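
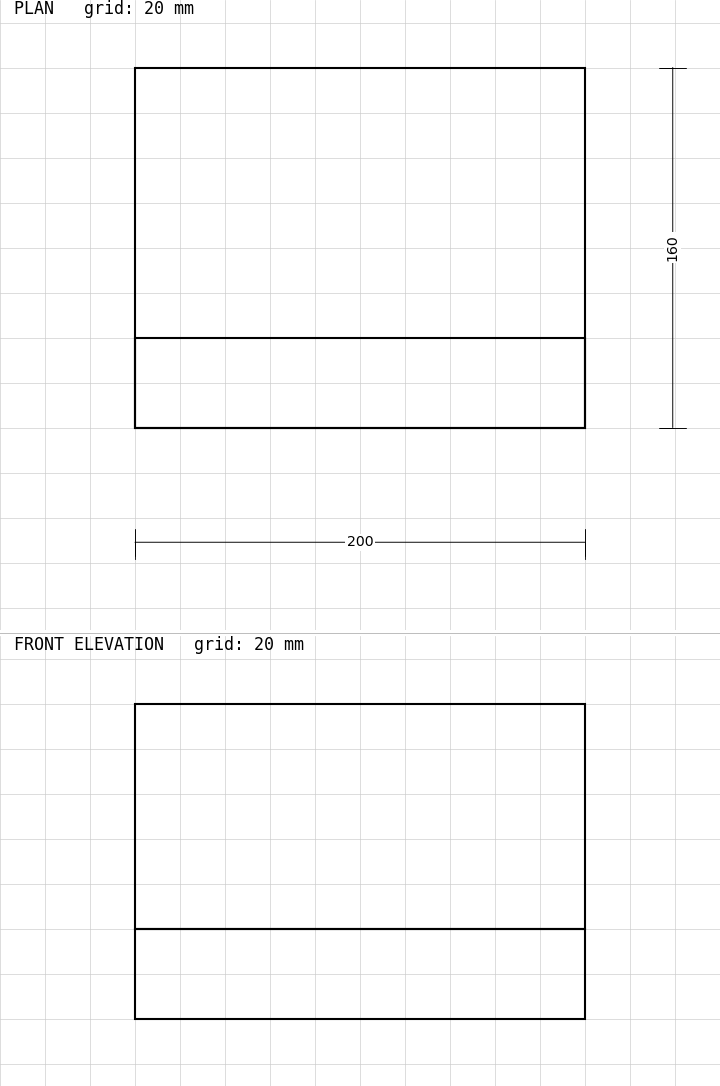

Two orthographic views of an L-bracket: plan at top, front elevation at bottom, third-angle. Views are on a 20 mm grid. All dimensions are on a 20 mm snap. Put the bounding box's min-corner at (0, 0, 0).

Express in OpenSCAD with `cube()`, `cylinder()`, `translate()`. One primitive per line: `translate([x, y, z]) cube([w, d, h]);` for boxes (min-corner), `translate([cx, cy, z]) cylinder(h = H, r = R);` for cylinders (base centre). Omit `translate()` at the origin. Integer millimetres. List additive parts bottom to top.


cube([200, 160, 40]);
translate([0, 0, 40]) cube([200, 40, 100]);


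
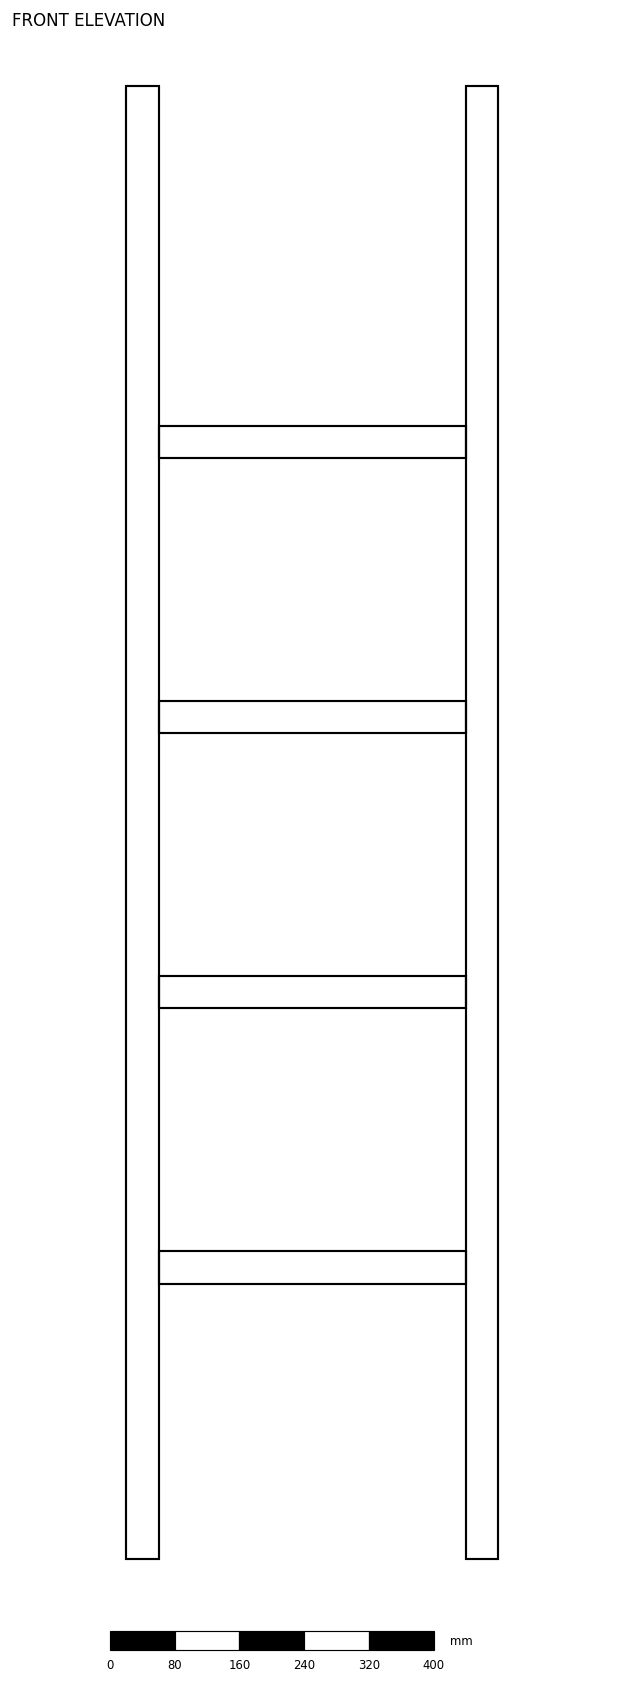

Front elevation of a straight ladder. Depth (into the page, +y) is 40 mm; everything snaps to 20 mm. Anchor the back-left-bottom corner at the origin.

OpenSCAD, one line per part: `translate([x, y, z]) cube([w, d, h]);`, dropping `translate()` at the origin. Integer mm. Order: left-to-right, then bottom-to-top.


cube([40, 40, 1820]);
translate([40, 0, 340]) cube([380, 40, 40]);
translate([40, 0, 680]) cube([380, 40, 40]);
translate([40, 0, 1020]) cube([380, 40, 40]);
translate([40, 0, 1360]) cube([380, 40, 40]);
translate([420, 0, 0]) cube([40, 40, 1820]);


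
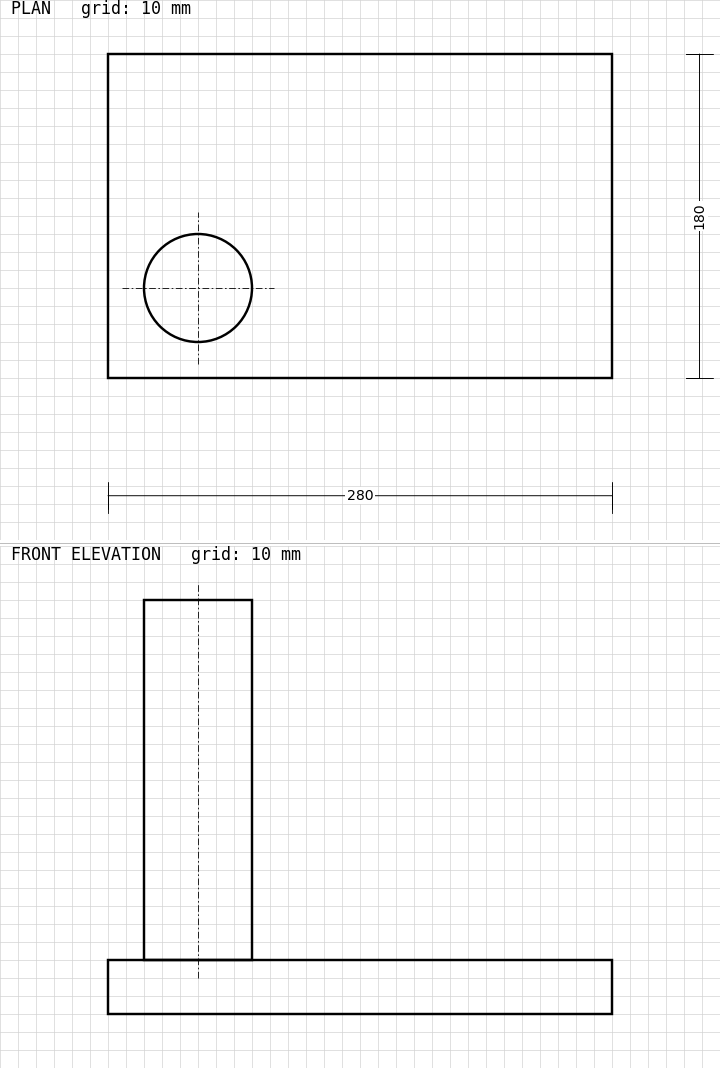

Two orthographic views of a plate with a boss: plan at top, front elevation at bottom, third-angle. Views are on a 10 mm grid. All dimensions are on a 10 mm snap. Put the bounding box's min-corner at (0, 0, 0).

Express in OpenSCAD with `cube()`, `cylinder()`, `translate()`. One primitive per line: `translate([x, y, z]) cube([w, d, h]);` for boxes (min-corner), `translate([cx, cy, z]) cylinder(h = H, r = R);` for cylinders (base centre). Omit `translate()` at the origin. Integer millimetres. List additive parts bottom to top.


cube([280, 180, 30]);
translate([50, 50, 30]) cylinder(h = 200, r = 30);


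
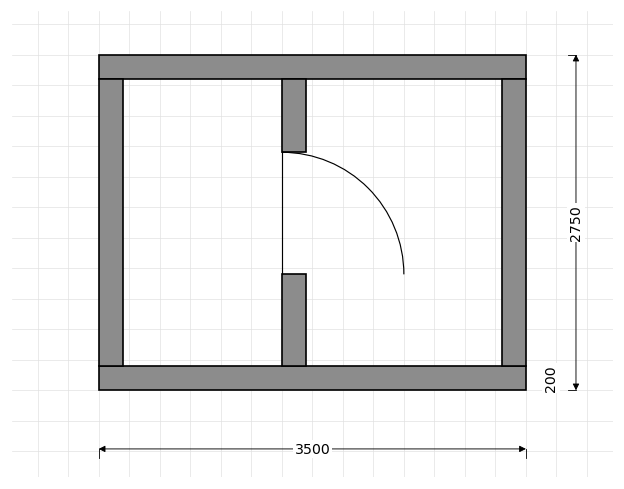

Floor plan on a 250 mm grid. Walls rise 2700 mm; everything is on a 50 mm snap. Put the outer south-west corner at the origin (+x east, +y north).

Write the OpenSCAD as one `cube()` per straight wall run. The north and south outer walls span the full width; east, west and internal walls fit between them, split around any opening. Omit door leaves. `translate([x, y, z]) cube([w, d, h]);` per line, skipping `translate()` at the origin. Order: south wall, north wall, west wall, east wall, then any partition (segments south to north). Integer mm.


cube([3500, 200, 2700]);
translate([0, 2550, 0]) cube([3500, 200, 2700]);
translate([0, 200, 0]) cube([200, 2350, 2700]);
translate([3300, 200, 0]) cube([200, 2350, 2700]);
translate([1500, 200, 0]) cube([200, 750, 2700]);
translate([1500, 1950, 0]) cube([200, 600, 2700]);


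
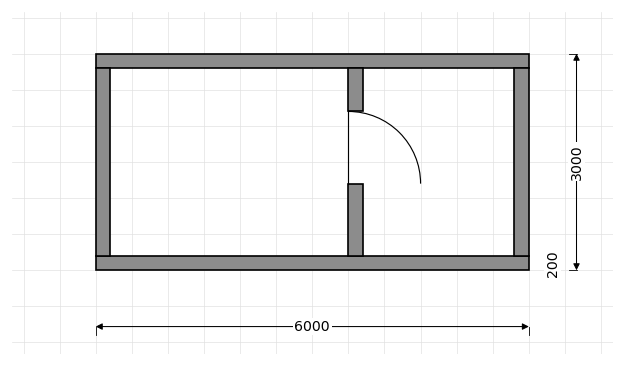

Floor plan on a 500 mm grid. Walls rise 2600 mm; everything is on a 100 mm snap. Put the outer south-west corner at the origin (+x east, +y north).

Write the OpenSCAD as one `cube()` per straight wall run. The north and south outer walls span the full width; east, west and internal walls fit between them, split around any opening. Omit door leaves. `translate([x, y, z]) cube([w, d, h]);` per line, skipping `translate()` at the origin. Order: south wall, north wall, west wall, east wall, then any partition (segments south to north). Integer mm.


cube([6000, 200, 2600]);
translate([0, 2800, 0]) cube([6000, 200, 2600]);
translate([0, 200, 0]) cube([200, 2600, 2600]);
translate([5800, 200, 0]) cube([200, 2600, 2600]);
translate([3500, 200, 0]) cube([200, 1000, 2600]);
translate([3500, 2200, 0]) cube([200, 600, 2600]);


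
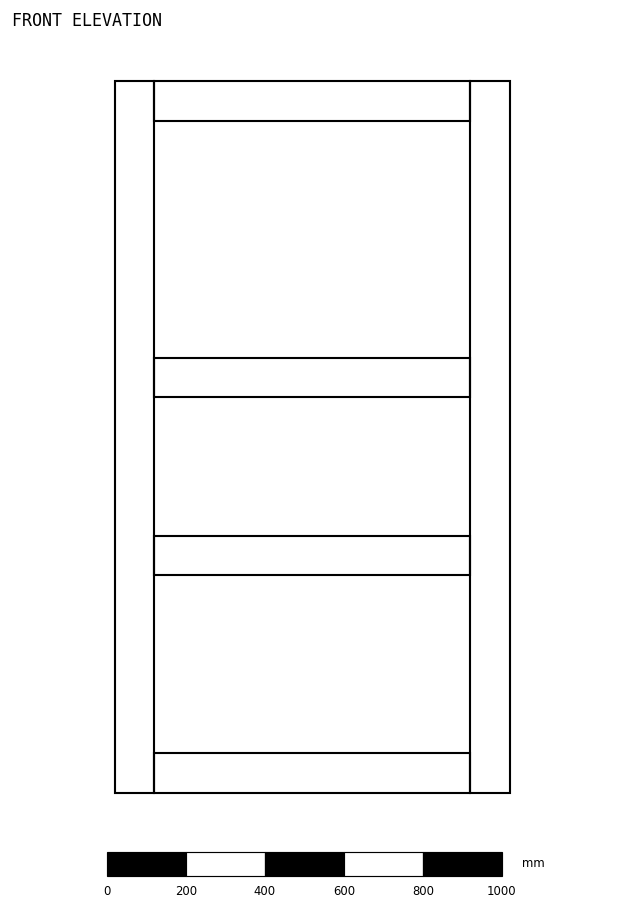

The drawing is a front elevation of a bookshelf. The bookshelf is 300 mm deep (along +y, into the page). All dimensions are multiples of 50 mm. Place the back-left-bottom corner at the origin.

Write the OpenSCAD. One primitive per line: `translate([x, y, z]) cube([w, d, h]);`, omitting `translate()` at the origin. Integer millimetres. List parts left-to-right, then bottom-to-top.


cube([100, 300, 1800]);
translate([100, 0, 0]) cube([800, 300, 100]);
translate([100, 0, 550]) cube([800, 300, 100]);
translate([100, 0, 1000]) cube([800, 300, 100]);
translate([100, 0, 1700]) cube([800, 300, 100]);
translate([900, 0, 0]) cube([100, 300, 1800]);


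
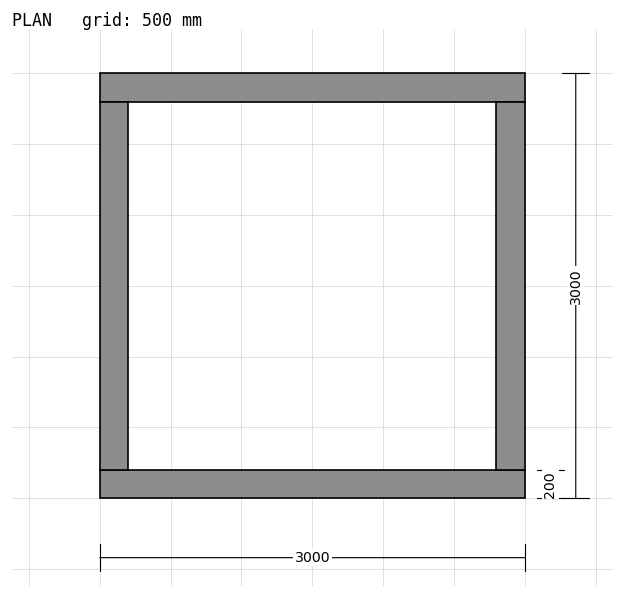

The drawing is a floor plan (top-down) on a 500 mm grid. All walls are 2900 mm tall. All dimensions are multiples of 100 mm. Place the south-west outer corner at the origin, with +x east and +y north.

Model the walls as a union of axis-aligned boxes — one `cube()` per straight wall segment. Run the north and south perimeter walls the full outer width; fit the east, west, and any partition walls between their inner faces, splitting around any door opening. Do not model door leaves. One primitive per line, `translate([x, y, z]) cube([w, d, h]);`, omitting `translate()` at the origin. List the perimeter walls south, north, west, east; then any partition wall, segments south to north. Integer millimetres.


cube([3000, 200, 2900]);
translate([0, 2800, 0]) cube([3000, 200, 2900]);
translate([0, 200, 0]) cube([200, 2600, 2900]);
translate([2800, 200, 0]) cube([200, 2600, 2900]);


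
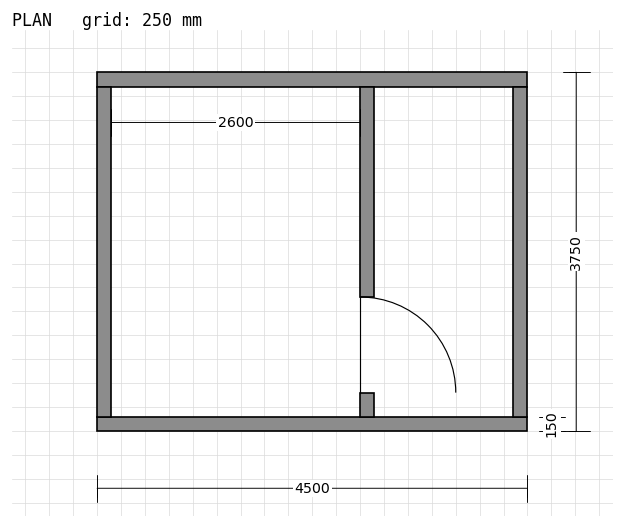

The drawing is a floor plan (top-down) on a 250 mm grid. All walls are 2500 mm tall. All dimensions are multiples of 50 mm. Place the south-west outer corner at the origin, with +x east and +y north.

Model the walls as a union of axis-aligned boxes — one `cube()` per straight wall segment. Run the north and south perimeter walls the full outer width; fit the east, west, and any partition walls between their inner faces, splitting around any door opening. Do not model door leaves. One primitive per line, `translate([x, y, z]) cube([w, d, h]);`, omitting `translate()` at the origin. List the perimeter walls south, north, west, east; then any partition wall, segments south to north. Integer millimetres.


cube([4500, 150, 2500]);
translate([0, 3600, 0]) cube([4500, 150, 2500]);
translate([0, 150, 0]) cube([150, 3450, 2500]);
translate([4350, 150, 0]) cube([150, 3450, 2500]);
translate([2750, 150, 0]) cube([150, 250, 2500]);
translate([2750, 1400, 0]) cube([150, 2200, 2500]);


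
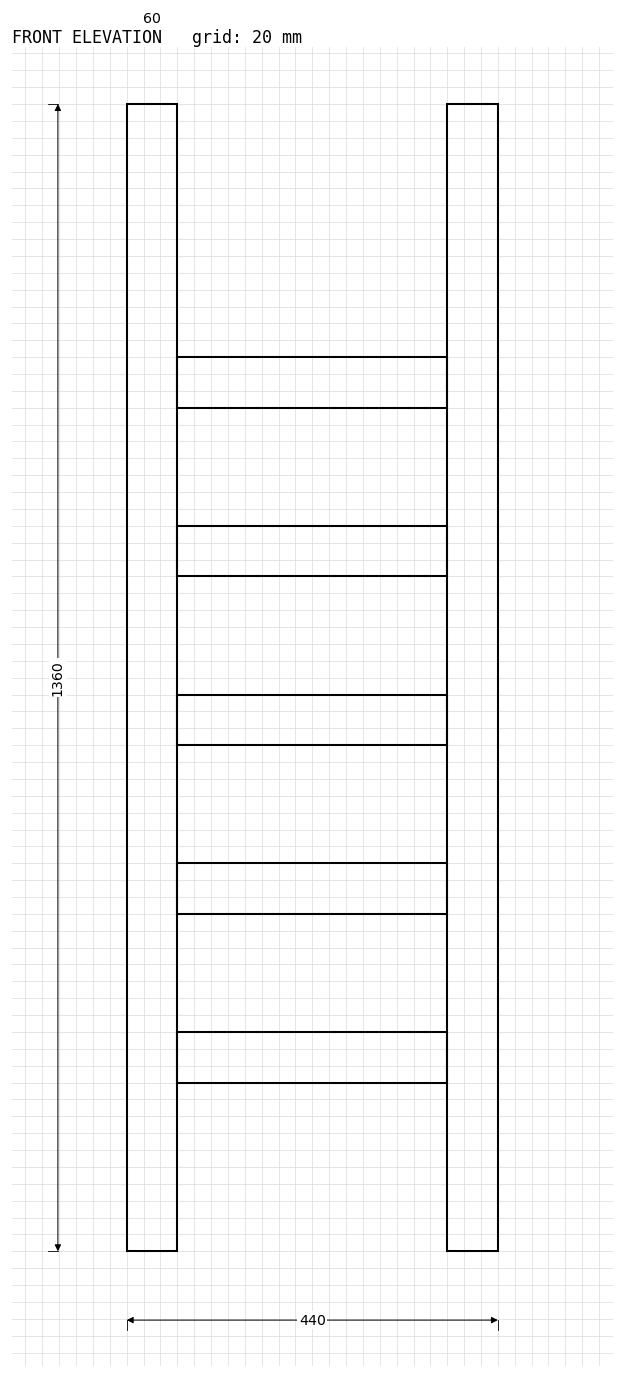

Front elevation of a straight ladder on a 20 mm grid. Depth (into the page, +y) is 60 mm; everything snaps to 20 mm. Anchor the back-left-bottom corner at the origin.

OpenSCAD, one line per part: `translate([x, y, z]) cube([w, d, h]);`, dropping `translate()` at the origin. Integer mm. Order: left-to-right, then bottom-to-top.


cube([60, 60, 1360]);
translate([60, 0, 200]) cube([320, 60, 60]);
translate([60, 0, 400]) cube([320, 60, 60]);
translate([60, 0, 600]) cube([320, 60, 60]);
translate([60, 0, 800]) cube([320, 60, 60]);
translate([60, 0, 1000]) cube([320, 60, 60]);
translate([380, 0, 0]) cube([60, 60, 1360]);


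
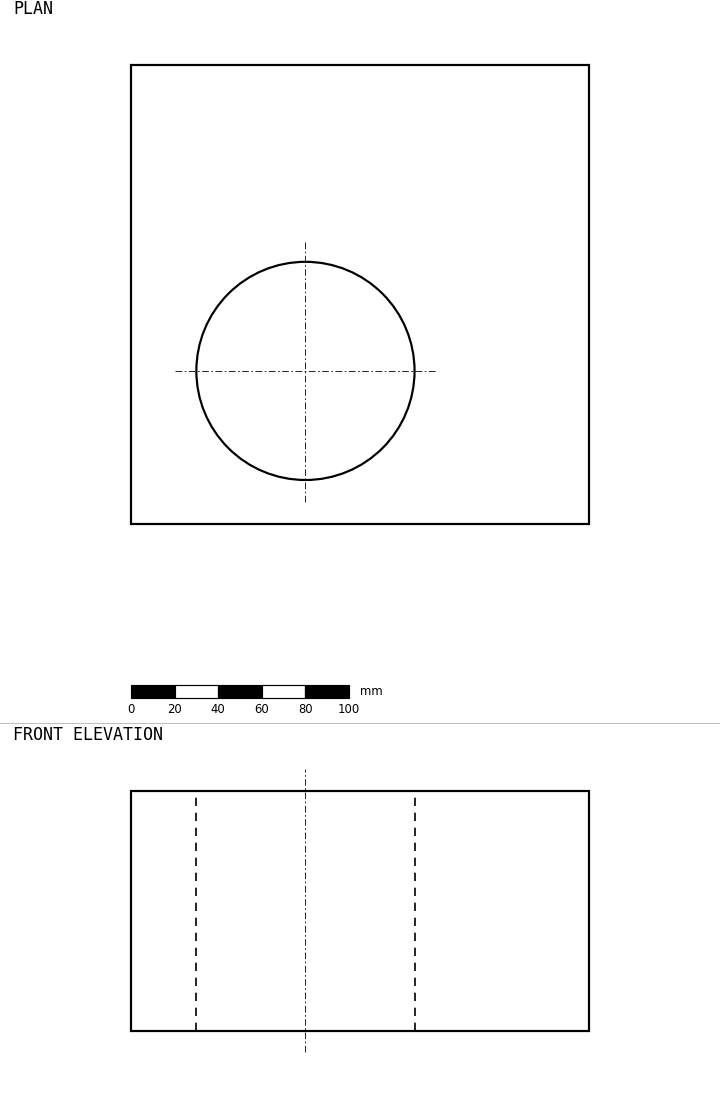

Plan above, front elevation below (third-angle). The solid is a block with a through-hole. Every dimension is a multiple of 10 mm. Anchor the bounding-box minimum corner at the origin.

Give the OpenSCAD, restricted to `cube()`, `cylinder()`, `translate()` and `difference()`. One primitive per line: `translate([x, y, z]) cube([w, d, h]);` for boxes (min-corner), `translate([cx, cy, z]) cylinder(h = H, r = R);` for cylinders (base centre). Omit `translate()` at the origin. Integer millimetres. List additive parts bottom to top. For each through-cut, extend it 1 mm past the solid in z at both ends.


difference() {
  cube([210, 210, 110]);
  translate([80, 70, -1]) cylinder(h = 112, r = 50);
}


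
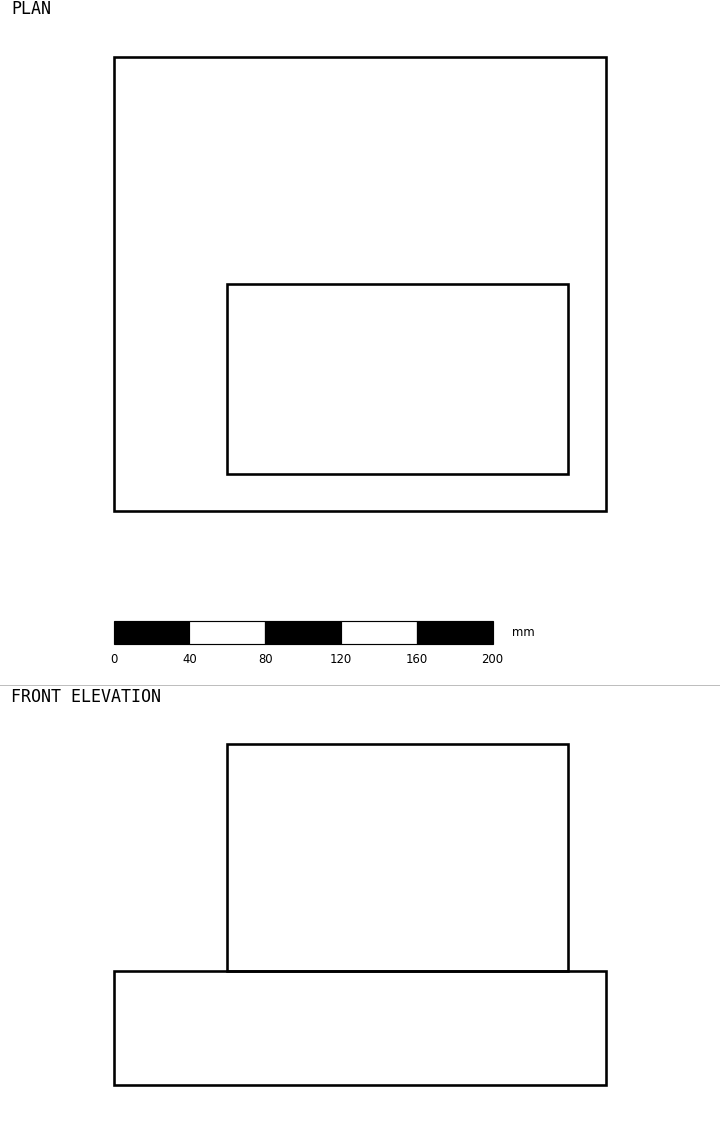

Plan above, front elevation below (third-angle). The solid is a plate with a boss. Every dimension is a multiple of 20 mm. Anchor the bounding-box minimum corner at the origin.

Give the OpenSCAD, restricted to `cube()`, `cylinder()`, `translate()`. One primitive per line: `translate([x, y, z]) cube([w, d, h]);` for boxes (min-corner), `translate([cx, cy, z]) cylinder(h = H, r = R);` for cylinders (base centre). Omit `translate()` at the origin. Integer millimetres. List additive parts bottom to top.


cube([260, 240, 60]);
translate([60, 20, 60]) cube([180, 100, 120]);


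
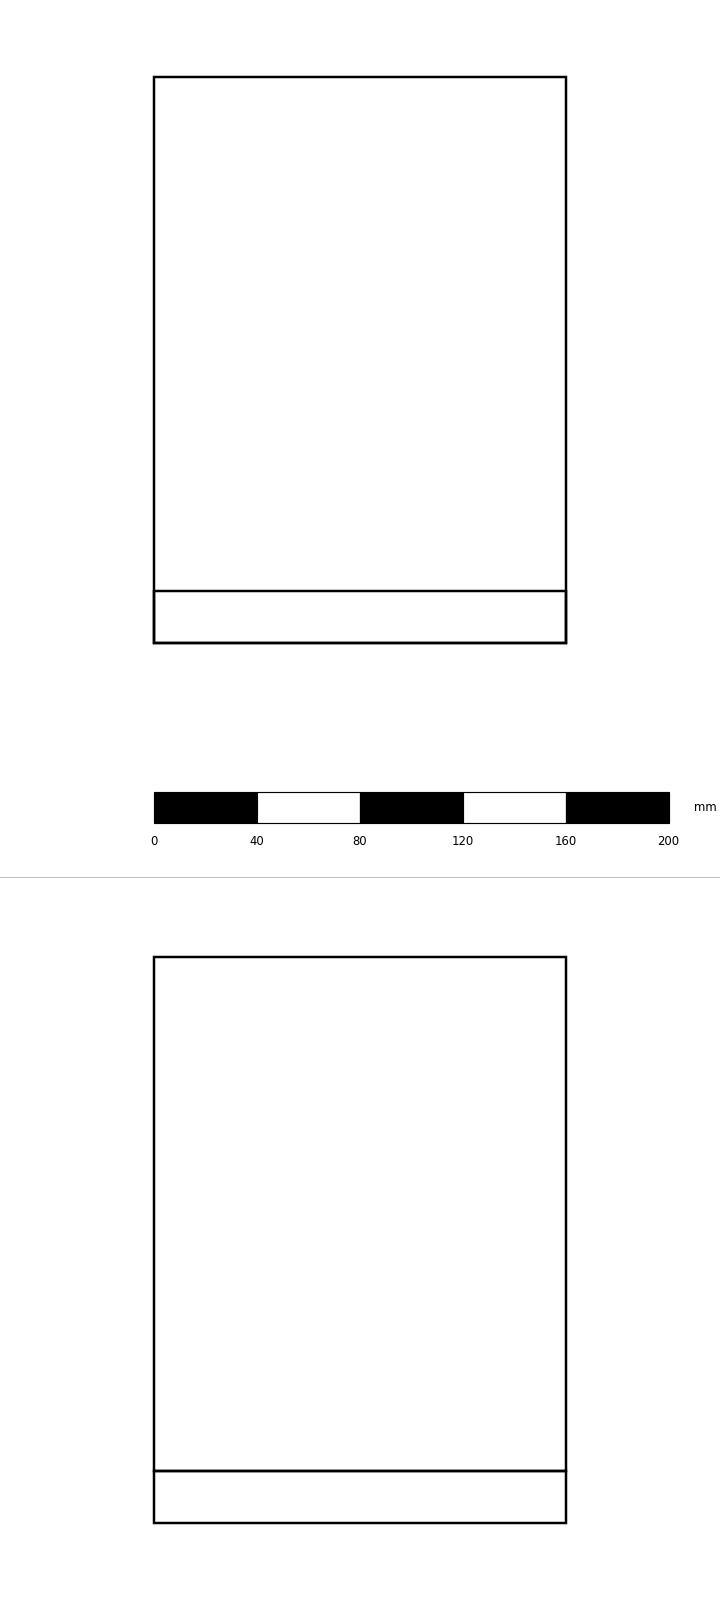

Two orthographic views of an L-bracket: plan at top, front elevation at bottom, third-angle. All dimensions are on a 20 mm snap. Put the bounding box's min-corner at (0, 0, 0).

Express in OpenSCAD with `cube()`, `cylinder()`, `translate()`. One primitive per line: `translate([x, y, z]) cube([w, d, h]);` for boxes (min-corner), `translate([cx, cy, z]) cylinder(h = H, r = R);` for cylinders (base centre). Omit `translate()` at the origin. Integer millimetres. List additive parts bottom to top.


cube([160, 220, 20]);
translate([0, 0, 20]) cube([160, 20, 200]);


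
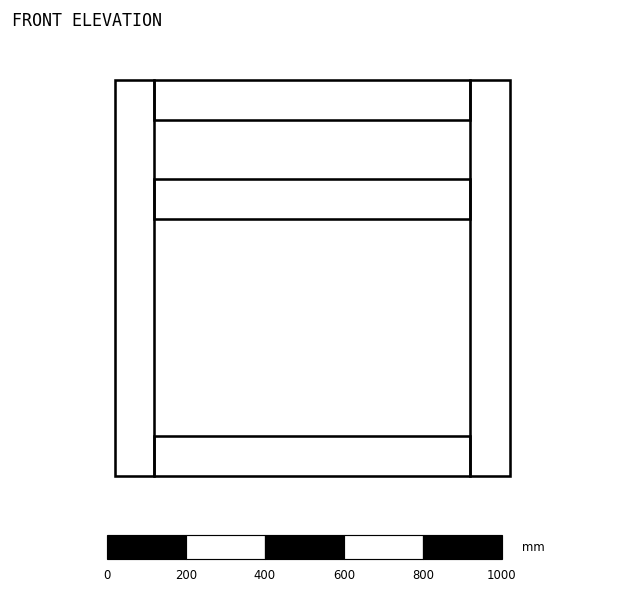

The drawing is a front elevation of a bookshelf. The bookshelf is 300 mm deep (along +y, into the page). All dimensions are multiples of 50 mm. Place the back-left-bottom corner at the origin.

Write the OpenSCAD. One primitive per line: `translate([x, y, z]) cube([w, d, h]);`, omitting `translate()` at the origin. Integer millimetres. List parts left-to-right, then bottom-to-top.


cube([100, 300, 1000]);
translate([100, 0, 0]) cube([800, 300, 100]);
translate([100, 0, 650]) cube([800, 300, 100]);
translate([100, 0, 900]) cube([800, 300, 100]);
translate([900, 0, 0]) cube([100, 300, 1000]);


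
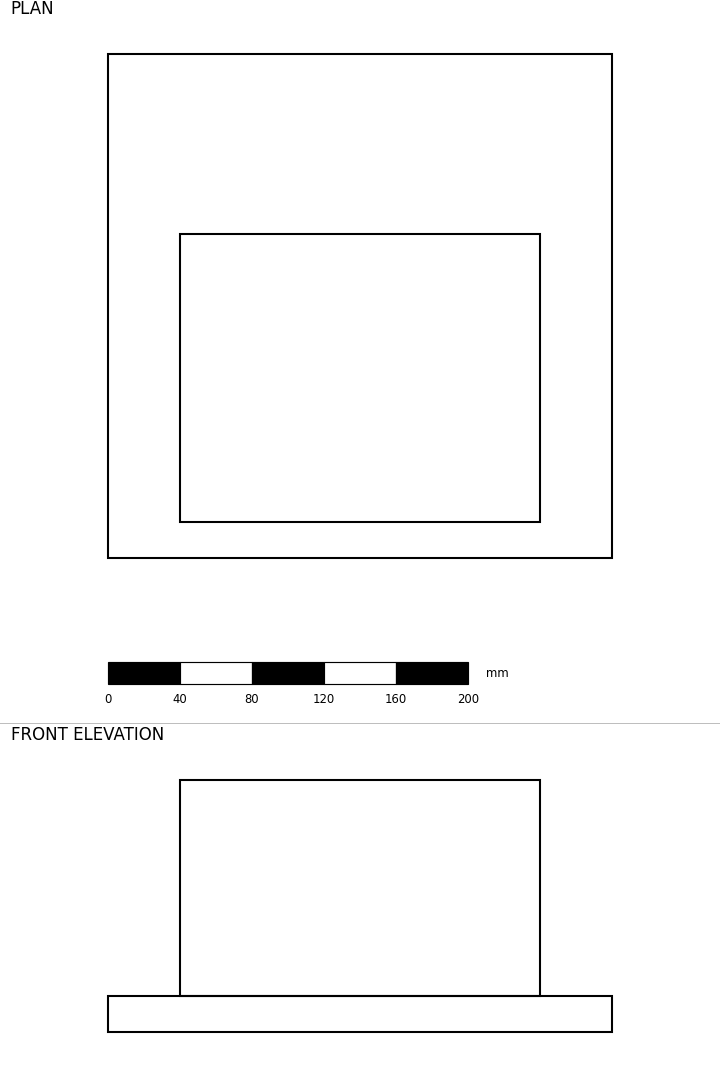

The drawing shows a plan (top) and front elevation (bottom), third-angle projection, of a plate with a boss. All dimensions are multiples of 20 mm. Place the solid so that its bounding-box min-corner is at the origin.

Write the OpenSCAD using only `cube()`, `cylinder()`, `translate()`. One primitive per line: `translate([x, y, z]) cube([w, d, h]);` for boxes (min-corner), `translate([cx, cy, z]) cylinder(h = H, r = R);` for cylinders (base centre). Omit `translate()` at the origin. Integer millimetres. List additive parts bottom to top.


cube([280, 280, 20]);
translate([40, 20, 20]) cube([200, 160, 120]);


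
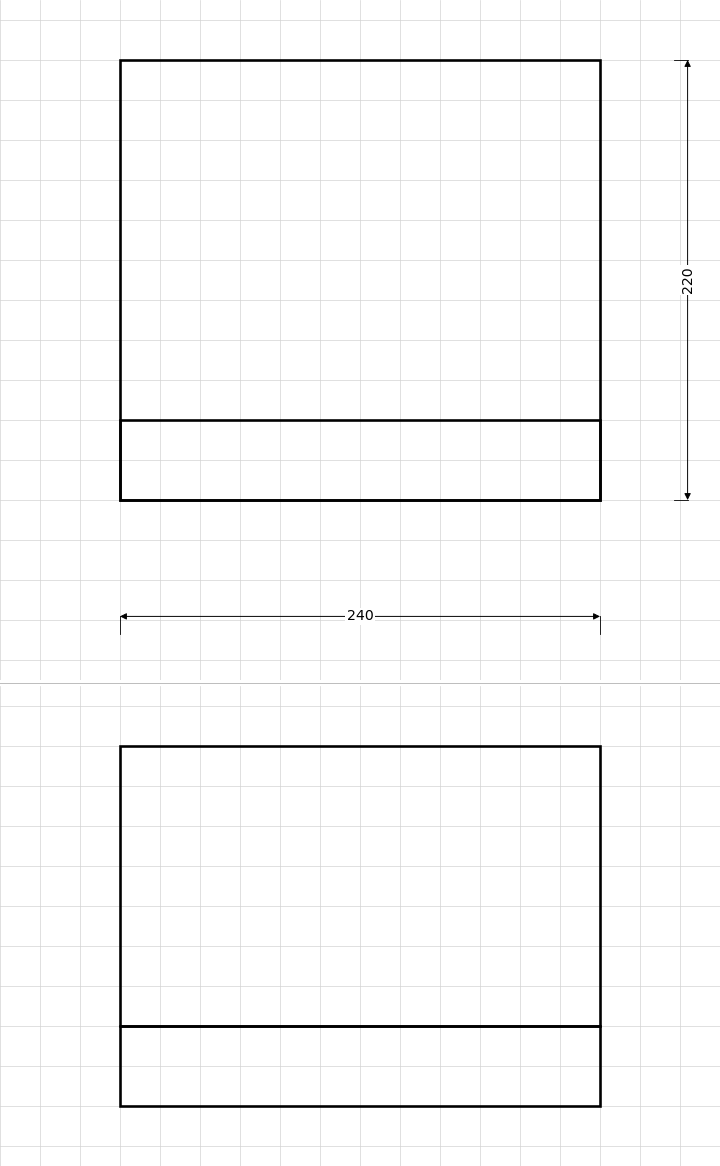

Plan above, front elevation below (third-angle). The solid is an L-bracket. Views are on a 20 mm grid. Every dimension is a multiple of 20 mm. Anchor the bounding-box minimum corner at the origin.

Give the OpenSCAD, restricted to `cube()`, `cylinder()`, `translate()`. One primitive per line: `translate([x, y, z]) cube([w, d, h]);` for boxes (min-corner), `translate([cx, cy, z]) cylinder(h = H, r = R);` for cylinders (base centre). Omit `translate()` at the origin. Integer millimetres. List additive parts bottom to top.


cube([240, 220, 40]);
translate([0, 0, 40]) cube([240, 40, 140]);


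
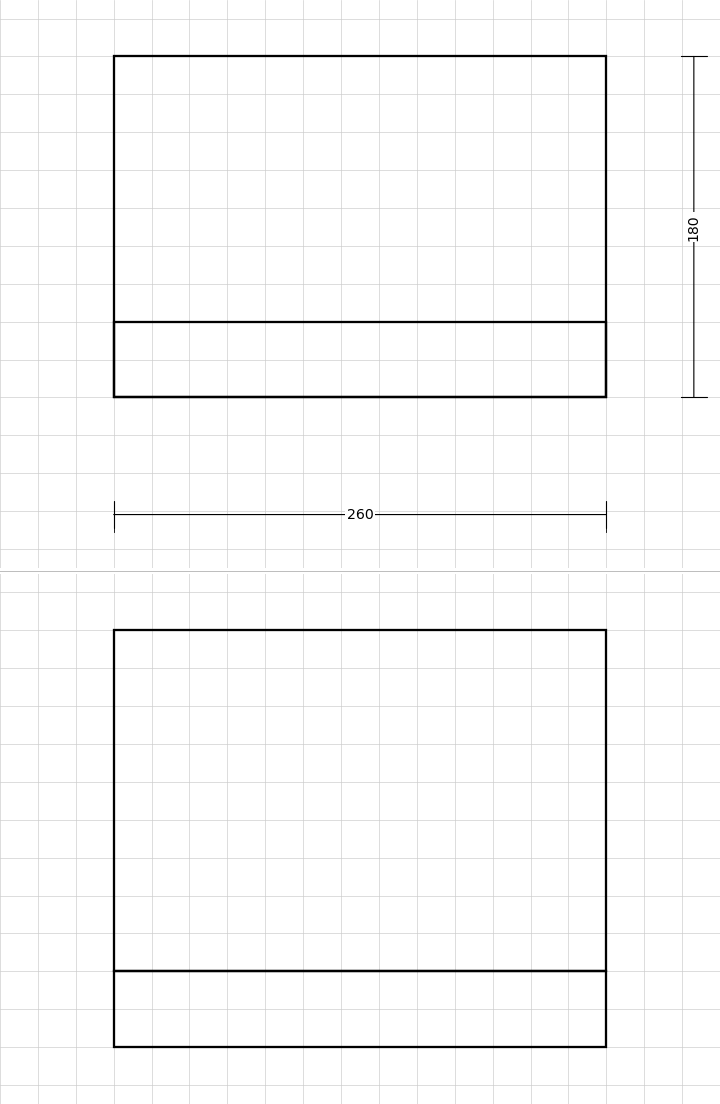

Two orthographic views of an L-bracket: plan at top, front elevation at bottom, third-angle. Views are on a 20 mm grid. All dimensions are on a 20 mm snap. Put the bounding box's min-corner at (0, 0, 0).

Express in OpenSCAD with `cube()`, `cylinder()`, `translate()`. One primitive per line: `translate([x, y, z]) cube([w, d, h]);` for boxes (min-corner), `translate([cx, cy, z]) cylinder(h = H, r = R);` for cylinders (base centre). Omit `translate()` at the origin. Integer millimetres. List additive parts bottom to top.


cube([260, 180, 40]);
translate([0, 0, 40]) cube([260, 40, 180]);


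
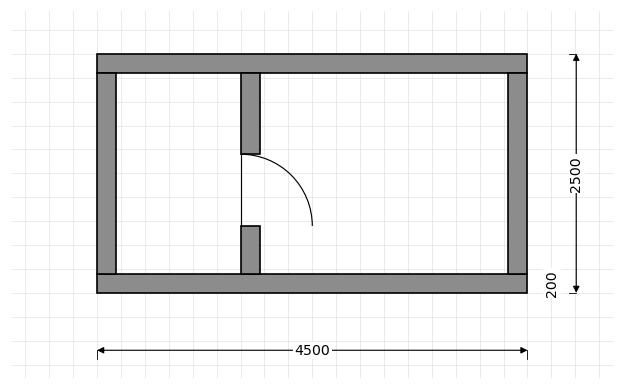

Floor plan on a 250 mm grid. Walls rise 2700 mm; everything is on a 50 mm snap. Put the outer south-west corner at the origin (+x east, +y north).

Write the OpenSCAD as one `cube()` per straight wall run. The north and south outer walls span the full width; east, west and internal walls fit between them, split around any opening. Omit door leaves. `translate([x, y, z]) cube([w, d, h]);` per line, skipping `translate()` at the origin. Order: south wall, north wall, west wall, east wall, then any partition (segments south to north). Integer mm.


cube([4500, 200, 2700]);
translate([0, 2300, 0]) cube([4500, 200, 2700]);
translate([0, 200, 0]) cube([200, 2100, 2700]);
translate([4300, 200, 0]) cube([200, 2100, 2700]);
translate([1500, 200, 0]) cube([200, 500, 2700]);
translate([1500, 1450, 0]) cube([200, 850, 2700]);


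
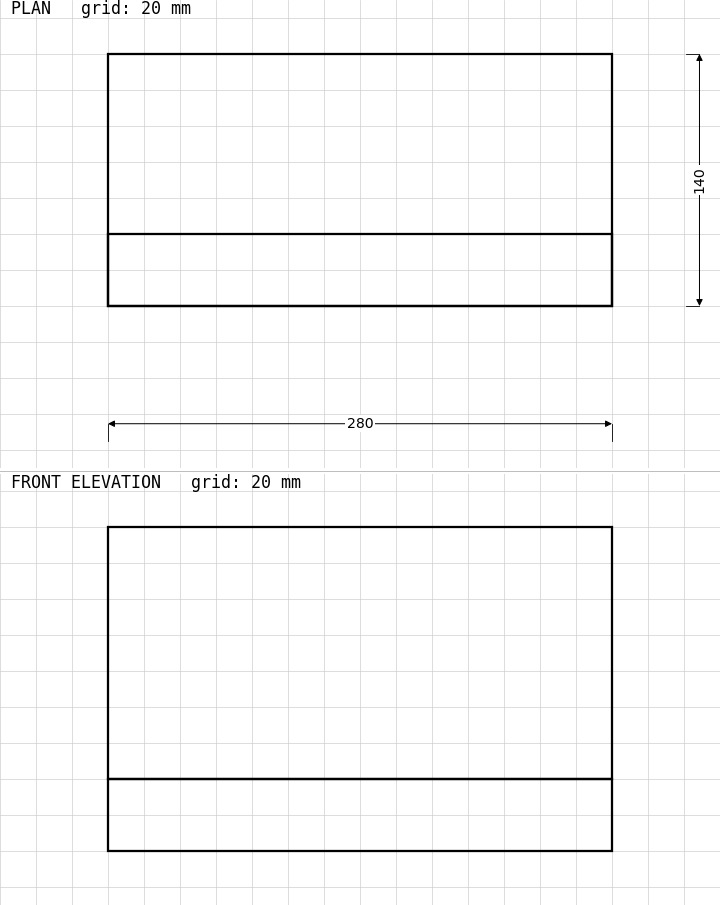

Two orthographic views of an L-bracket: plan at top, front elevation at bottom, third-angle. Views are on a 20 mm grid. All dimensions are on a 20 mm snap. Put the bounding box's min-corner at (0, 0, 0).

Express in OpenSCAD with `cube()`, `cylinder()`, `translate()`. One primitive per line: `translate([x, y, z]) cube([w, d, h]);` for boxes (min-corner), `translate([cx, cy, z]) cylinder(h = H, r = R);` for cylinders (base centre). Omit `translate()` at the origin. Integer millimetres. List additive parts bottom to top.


cube([280, 140, 40]);
translate([0, 0, 40]) cube([280, 40, 140]);


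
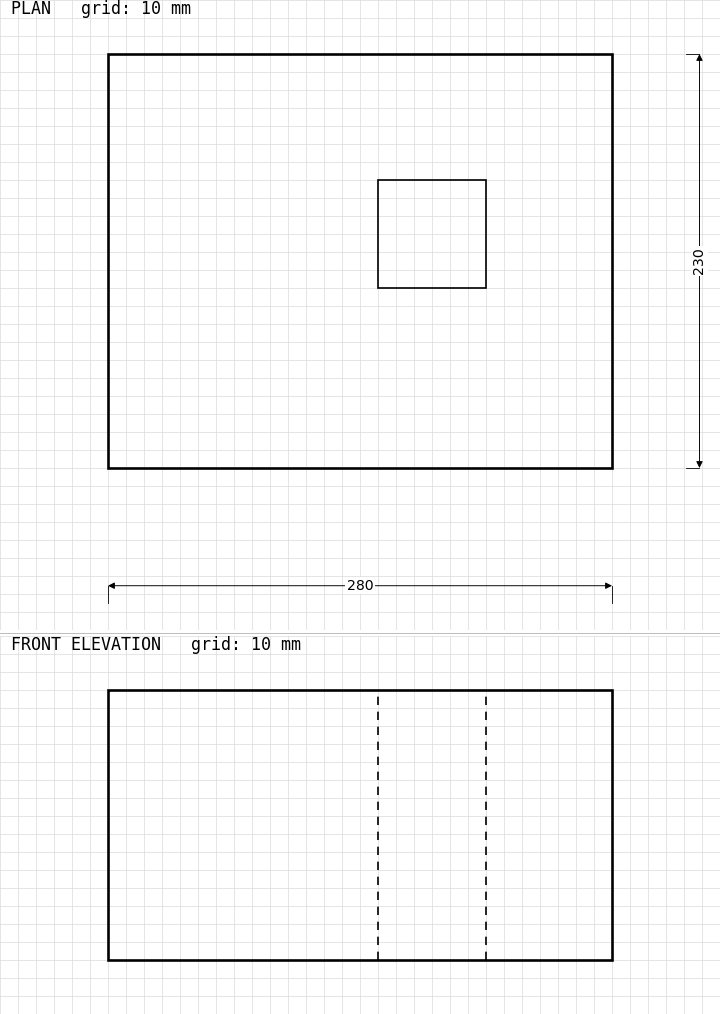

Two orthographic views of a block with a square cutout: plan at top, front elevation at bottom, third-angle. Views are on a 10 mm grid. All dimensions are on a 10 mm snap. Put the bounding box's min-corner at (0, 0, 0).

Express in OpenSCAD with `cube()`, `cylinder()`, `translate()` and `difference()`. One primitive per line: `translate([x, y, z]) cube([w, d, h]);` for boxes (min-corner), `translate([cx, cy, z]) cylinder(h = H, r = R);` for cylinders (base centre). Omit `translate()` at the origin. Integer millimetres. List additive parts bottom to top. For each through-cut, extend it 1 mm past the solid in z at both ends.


difference() {
  cube([280, 230, 150]);
  translate([150, 100, -1]) cube([60, 60, 152]);
}


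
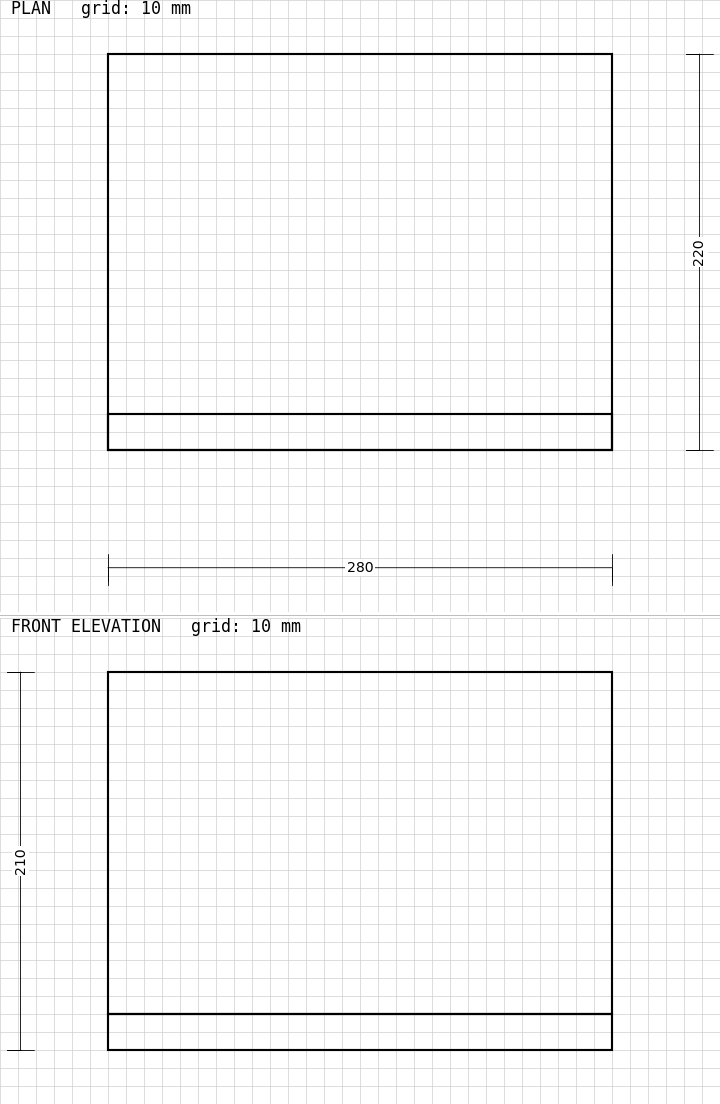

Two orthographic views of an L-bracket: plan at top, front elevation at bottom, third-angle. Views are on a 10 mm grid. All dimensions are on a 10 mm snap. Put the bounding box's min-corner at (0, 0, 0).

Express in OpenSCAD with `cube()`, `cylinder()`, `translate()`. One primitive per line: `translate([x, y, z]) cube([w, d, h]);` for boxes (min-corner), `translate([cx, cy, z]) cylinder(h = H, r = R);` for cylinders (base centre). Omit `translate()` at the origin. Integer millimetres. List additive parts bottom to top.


cube([280, 220, 20]);
translate([0, 0, 20]) cube([280, 20, 190]);


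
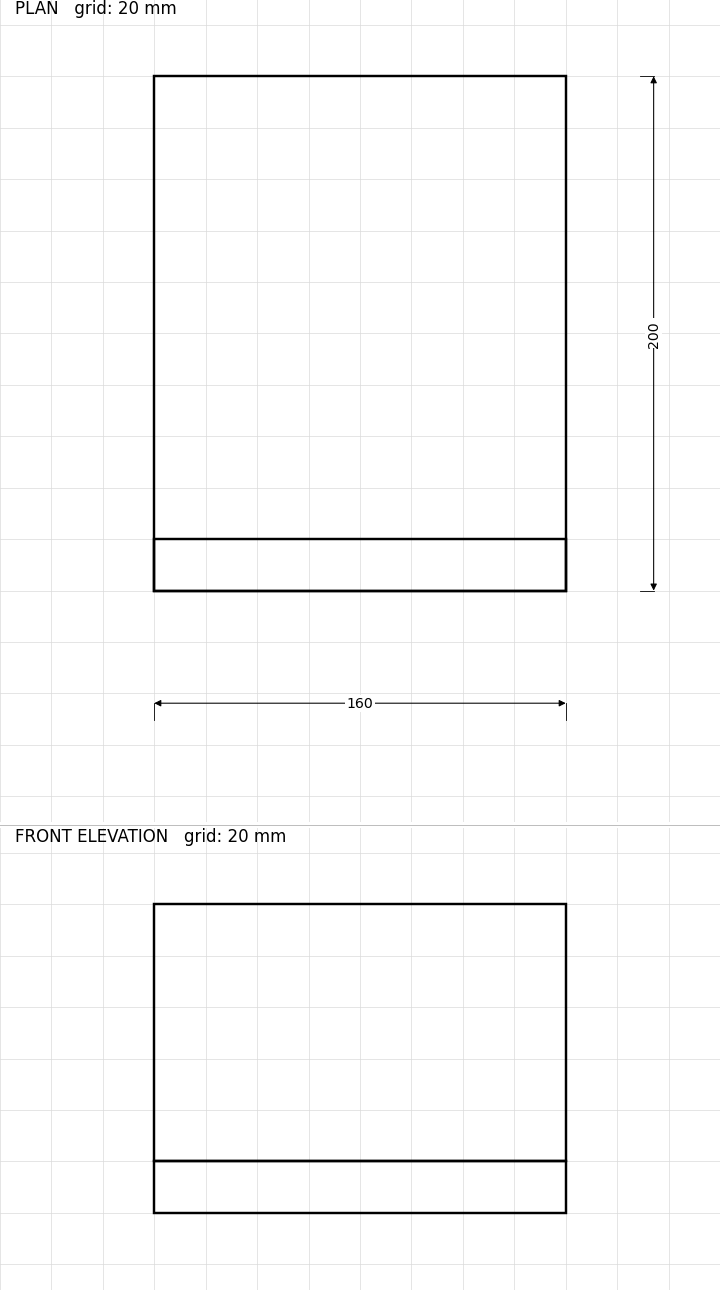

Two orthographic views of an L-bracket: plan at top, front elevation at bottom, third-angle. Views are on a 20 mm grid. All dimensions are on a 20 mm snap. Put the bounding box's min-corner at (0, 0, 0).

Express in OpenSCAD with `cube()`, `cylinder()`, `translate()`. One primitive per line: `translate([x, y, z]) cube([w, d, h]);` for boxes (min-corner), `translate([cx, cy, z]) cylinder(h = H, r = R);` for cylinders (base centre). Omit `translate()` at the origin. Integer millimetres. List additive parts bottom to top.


cube([160, 200, 20]);
translate([0, 0, 20]) cube([160, 20, 100]);


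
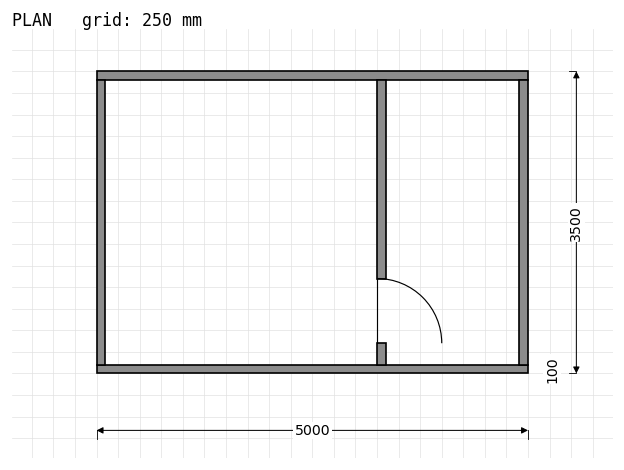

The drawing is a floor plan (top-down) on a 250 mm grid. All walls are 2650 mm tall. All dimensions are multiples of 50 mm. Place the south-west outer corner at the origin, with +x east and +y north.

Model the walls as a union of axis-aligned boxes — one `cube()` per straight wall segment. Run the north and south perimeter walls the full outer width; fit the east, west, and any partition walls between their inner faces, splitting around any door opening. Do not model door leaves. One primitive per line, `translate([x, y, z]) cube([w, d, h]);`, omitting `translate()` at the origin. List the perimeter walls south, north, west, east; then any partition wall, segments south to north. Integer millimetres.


cube([5000, 100, 2650]);
translate([0, 3400, 0]) cube([5000, 100, 2650]);
translate([0, 100, 0]) cube([100, 3300, 2650]);
translate([4900, 100, 0]) cube([100, 3300, 2650]);
translate([3250, 100, 0]) cube([100, 250, 2650]);
translate([3250, 1100, 0]) cube([100, 2300, 2650]);


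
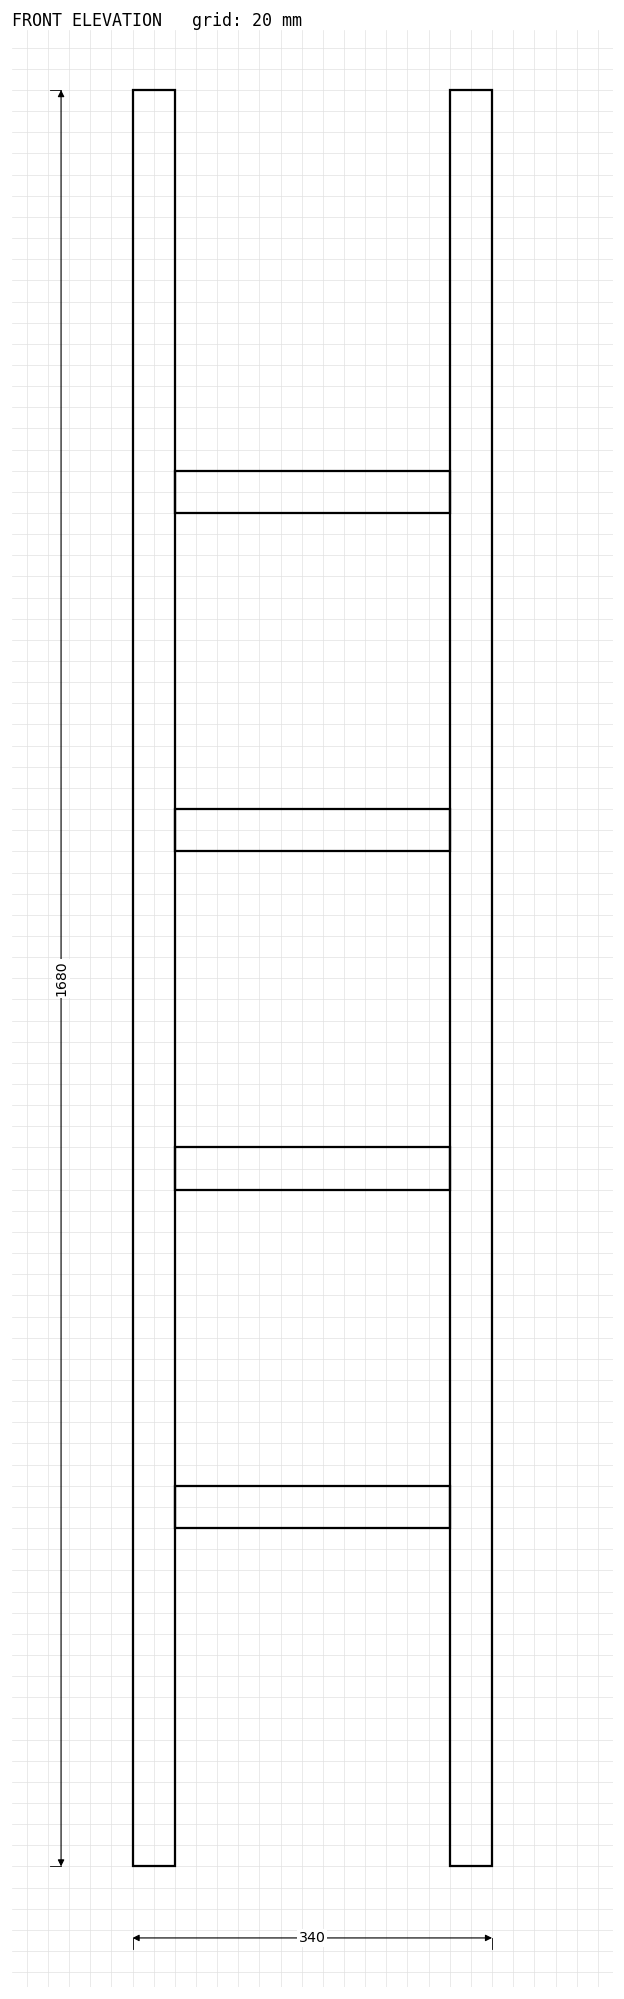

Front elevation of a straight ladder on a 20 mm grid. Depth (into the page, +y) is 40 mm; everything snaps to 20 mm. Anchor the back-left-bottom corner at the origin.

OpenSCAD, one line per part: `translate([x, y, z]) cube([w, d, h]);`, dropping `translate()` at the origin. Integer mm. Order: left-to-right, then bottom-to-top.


cube([40, 40, 1680]);
translate([40, 0, 320]) cube([260, 40, 40]);
translate([40, 0, 640]) cube([260, 40, 40]);
translate([40, 0, 960]) cube([260, 40, 40]);
translate([40, 0, 1280]) cube([260, 40, 40]);
translate([300, 0, 0]) cube([40, 40, 1680]);


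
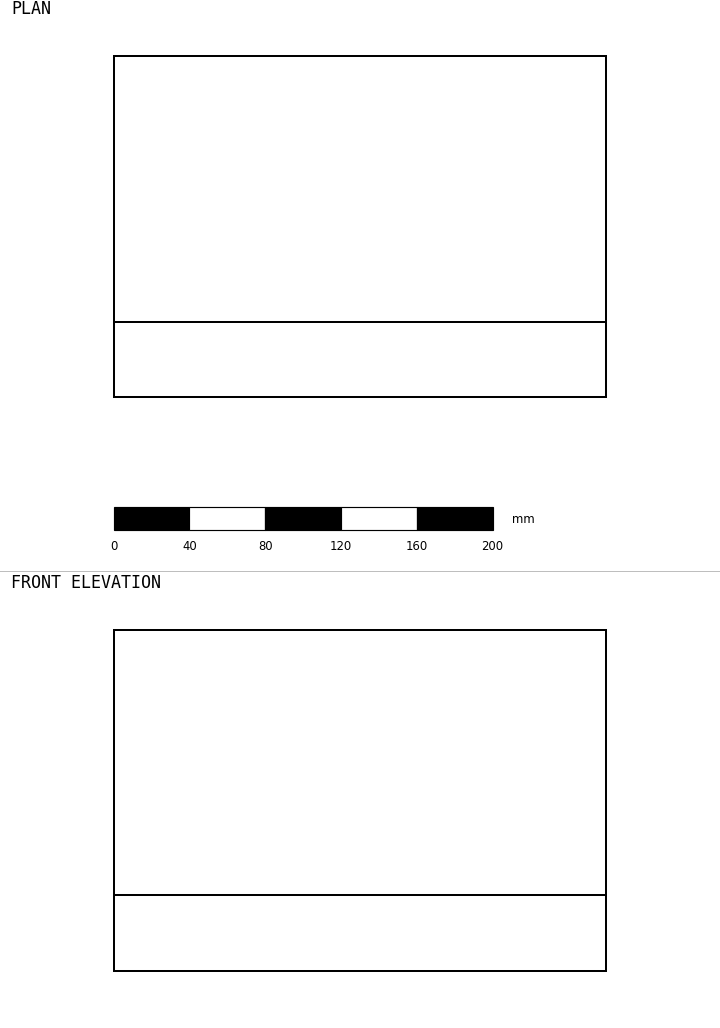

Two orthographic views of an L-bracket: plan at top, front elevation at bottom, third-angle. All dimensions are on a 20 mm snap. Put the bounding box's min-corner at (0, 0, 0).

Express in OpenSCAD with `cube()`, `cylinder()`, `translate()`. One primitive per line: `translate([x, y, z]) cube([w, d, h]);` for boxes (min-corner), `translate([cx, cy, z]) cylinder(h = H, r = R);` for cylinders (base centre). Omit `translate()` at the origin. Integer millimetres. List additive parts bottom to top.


cube([260, 180, 40]);
translate([0, 0, 40]) cube([260, 40, 140]);


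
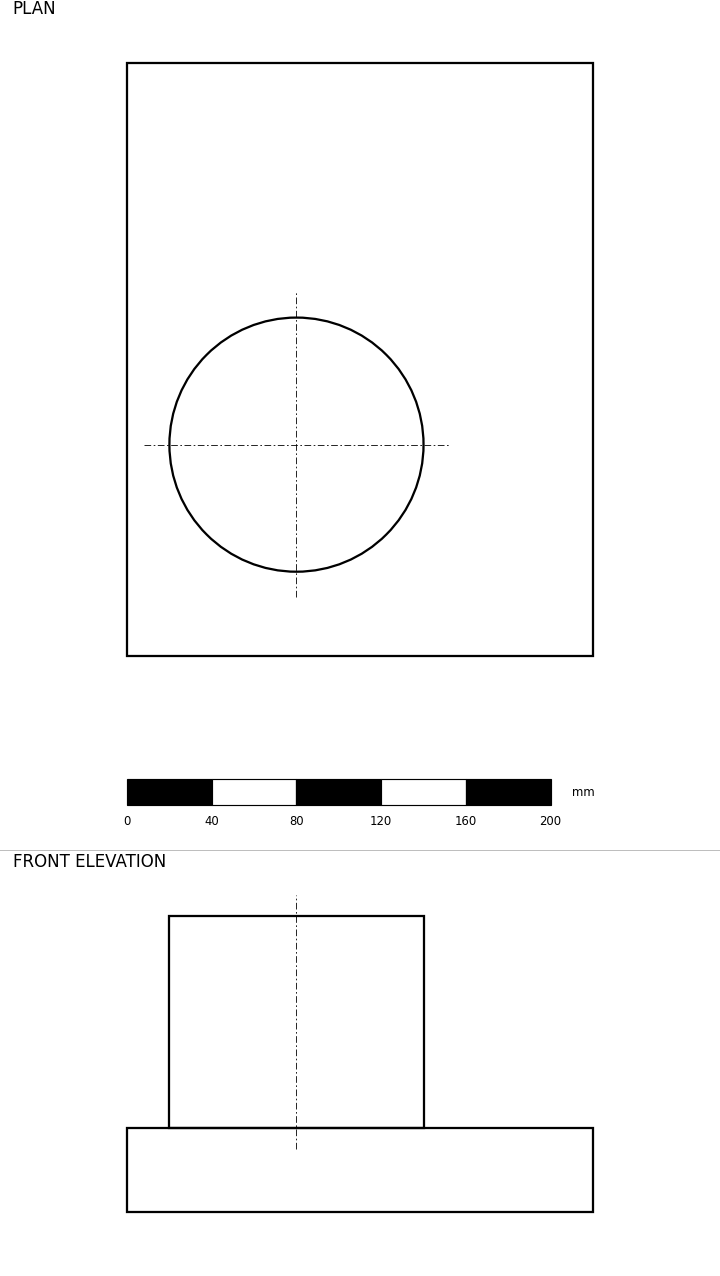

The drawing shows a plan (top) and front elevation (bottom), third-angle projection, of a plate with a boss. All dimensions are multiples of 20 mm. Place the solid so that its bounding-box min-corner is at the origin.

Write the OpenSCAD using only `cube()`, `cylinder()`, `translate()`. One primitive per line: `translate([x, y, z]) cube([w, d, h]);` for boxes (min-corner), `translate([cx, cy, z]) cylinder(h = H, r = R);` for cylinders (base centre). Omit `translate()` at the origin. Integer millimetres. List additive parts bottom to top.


cube([220, 280, 40]);
translate([80, 100, 40]) cylinder(h = 100, r = 60);


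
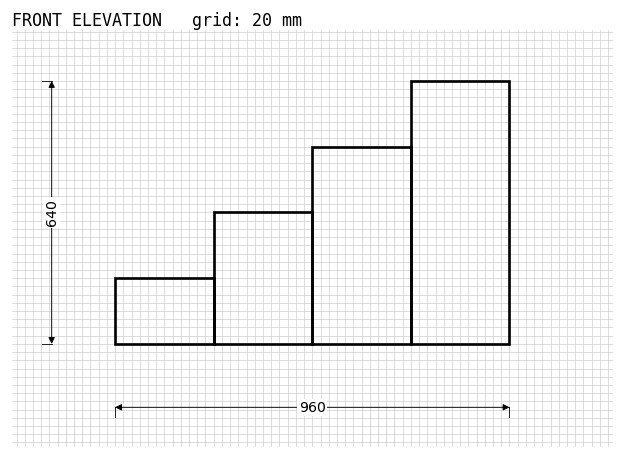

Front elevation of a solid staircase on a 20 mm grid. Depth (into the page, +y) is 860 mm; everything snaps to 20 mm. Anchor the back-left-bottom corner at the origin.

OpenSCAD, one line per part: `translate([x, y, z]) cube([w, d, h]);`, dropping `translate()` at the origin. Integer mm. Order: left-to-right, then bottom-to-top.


cube([240, 860, 160]);
translate([240, 0, 0]) cube([240, 860, 320]);
translate([480, 0, 0]) cube([240, 860, 480]);
translate([720, 0, 0]) cube([240, 860, 640]);


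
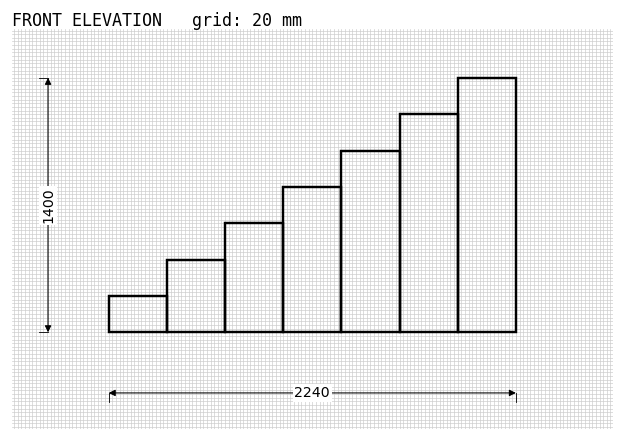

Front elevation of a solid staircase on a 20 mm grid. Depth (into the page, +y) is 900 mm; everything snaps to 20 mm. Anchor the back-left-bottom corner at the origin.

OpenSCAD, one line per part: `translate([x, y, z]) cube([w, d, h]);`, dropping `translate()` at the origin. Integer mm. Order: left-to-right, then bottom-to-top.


cube([320, 900, 200]);
translate([320, 0, 0]) cube([320, 900, 400]);
translate([640, 0, 0]) cube([320, 900, 600]);
translate([960, 0, 0]) cube([320, 900, 800]);
translate([1280, 0, 0]) cube([320, 900, 1000]);
translate([1600, 0, 0]) cube([320, 900, 1200]);
translate([1920, 0, 0]) cube([320, 900, 1400]);


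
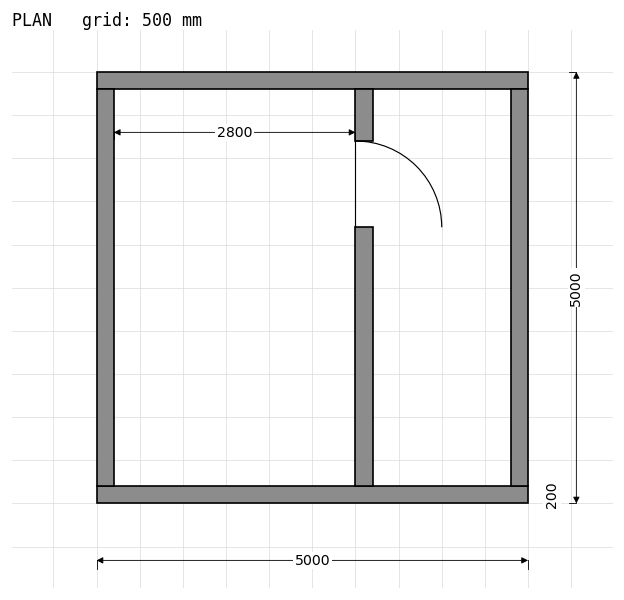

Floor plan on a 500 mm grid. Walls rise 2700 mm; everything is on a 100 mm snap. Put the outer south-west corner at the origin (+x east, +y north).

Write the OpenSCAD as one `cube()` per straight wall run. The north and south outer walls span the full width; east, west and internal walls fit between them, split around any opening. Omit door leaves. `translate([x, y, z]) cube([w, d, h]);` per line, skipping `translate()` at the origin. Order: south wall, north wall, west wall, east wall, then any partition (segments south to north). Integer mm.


cube([5000, 200, 2700]);
translate([0, 4800, 0]) cube([5000, 200, 2700]);
translate([0, 200, 0]) cube([200, 4600, 2700]);
translate([4800, 200, 0]) cube([200, 4600, 2700]);
translate([3000, 200, 0]) cube([200, 3000, 2700]);
translate([3000, 4200, 0]) cube([200, 600, 2700]);


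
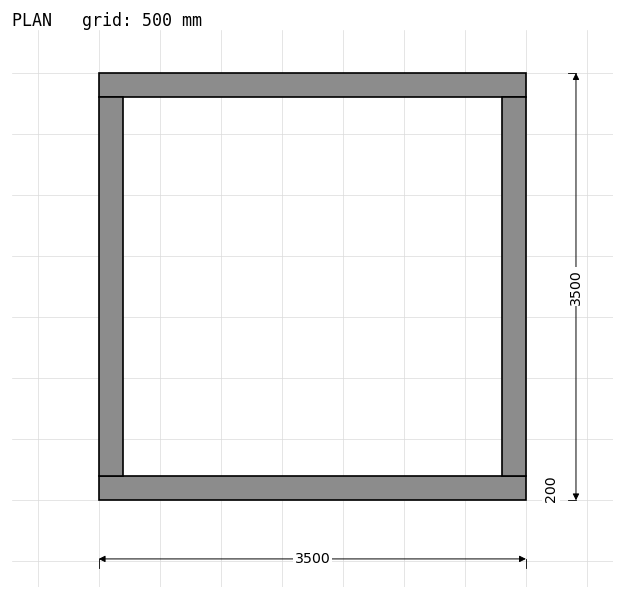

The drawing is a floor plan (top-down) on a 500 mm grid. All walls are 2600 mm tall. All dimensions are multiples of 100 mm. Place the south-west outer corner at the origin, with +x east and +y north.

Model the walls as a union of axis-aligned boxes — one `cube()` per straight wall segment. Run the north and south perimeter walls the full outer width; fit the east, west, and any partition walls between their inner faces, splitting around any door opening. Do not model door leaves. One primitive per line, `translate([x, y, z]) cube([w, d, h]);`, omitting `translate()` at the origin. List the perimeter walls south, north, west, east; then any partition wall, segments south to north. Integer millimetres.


cube([3500, 200, 2600]);
translate([0, 3300, 0]) cube([3500, 200, 2600]);
translate([0, 200, 0]) cube([200, 3100, 2600]);
translate([3300, 200, 0]) cube([200, 3100, 2600]);


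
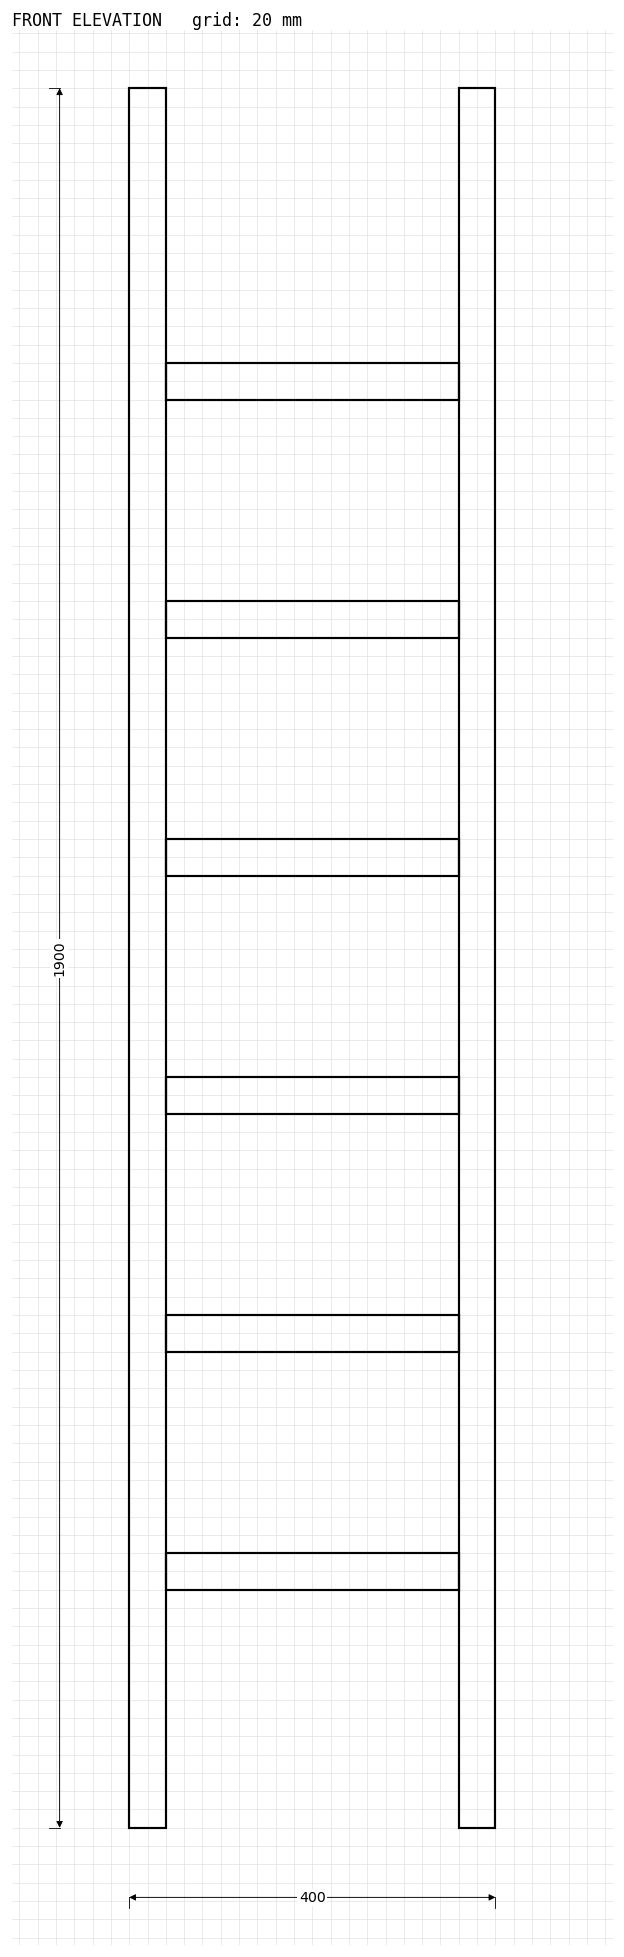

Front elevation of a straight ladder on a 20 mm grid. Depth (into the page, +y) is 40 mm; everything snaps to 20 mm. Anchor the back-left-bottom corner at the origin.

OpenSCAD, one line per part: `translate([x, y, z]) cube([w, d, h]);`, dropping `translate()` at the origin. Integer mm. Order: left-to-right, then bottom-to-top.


cube([40, 40, 1900]);
translate([40, 0, 260]) cube([320, 40, 40]);
translate([40, 0, 520]) cube([320, 40, 40]);
translate([40, 0, 780]) cube([320, 40, 40]);
translate([40, 0, 1040]) cube([320, 40, 40]);
translate([40, 0, 1300]) cube([320, 40, 40]);
translate([40, 0, 1560]) cube([320, 40, 40]);
translate([360, 0, 0]) cube([40, 40, 1900]);


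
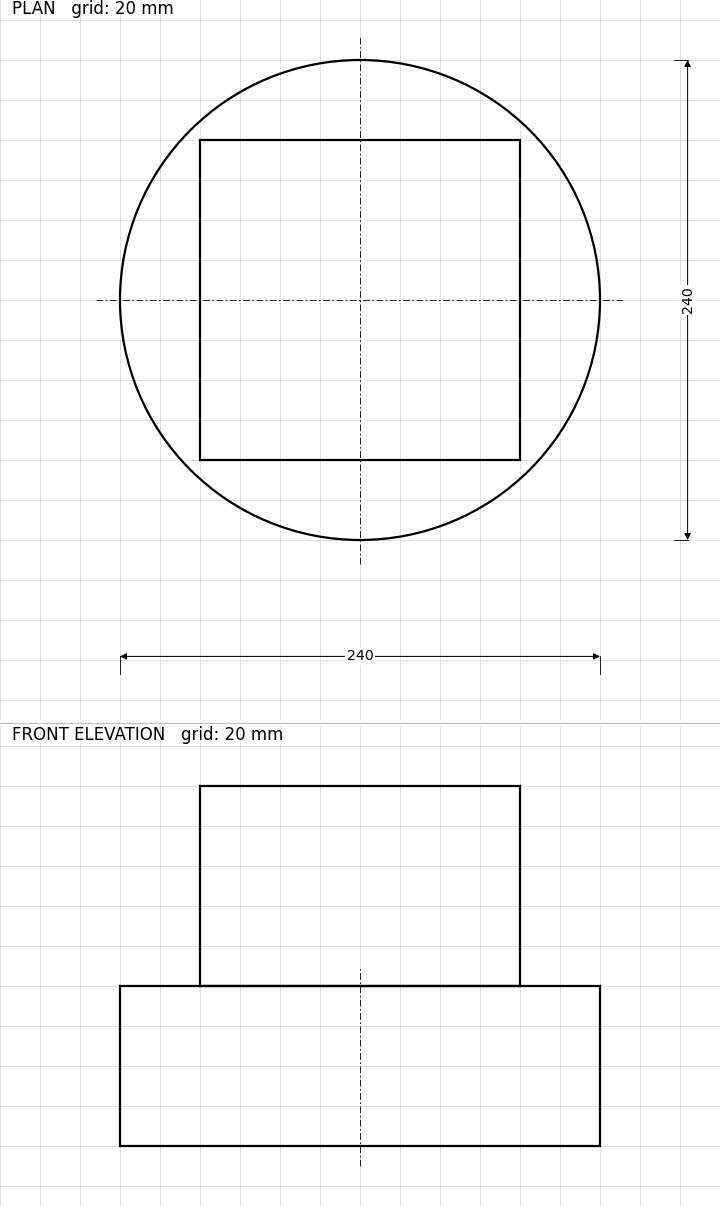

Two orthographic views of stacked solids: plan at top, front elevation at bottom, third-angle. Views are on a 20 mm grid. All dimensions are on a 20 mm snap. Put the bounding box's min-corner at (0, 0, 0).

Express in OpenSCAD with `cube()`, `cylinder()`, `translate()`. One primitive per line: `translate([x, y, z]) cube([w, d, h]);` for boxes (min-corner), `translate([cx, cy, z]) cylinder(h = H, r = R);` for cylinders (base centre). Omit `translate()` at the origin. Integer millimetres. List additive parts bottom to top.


translate([120, 120, 0]) cylinder(h = 80, r = 120);
translate([40, 40, 80]) cube([160, 160, 100]);


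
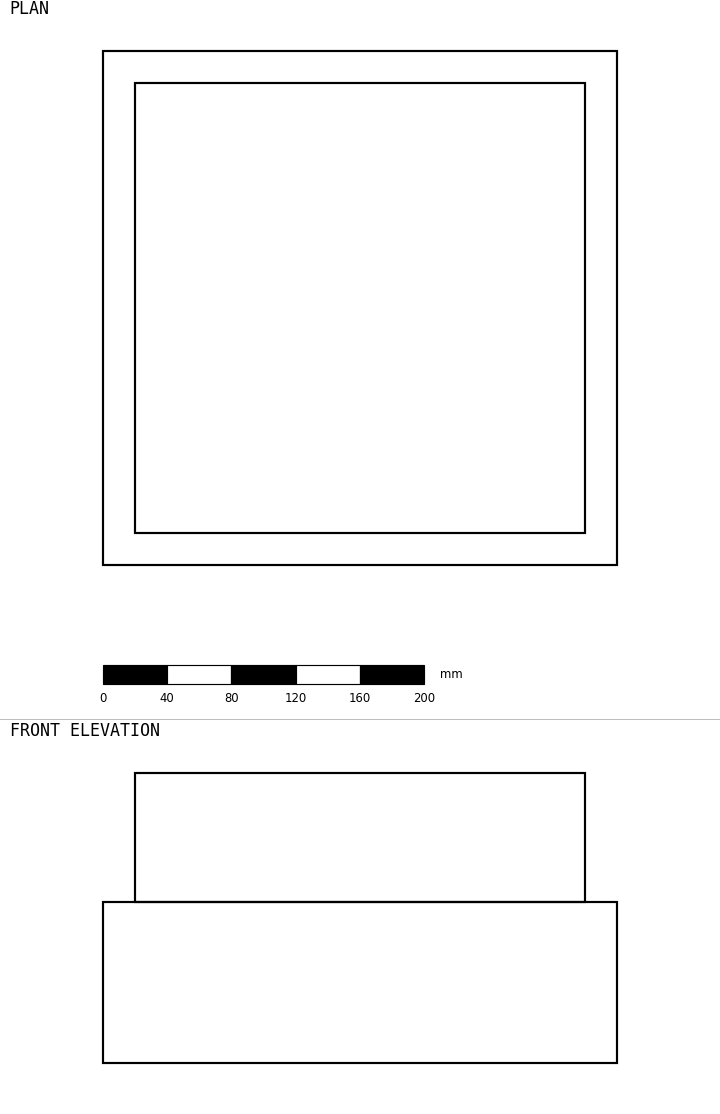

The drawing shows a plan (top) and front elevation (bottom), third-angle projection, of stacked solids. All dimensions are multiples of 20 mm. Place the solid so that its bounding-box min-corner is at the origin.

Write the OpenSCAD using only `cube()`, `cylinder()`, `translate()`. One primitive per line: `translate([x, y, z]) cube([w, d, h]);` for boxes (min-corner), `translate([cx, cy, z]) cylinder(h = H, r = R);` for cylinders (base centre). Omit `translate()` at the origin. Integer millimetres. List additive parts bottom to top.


cube([320, 320, 100]);
translate([20, 20, 100]) cube([280, 280, 80]);


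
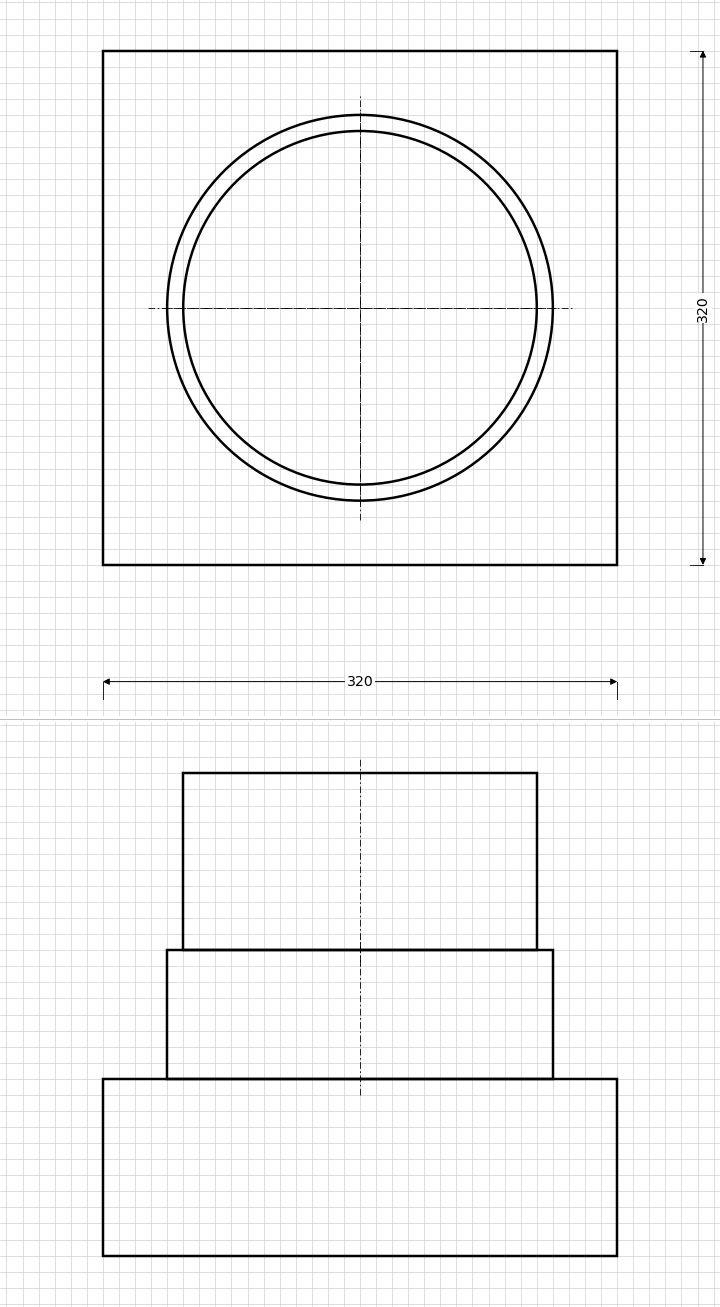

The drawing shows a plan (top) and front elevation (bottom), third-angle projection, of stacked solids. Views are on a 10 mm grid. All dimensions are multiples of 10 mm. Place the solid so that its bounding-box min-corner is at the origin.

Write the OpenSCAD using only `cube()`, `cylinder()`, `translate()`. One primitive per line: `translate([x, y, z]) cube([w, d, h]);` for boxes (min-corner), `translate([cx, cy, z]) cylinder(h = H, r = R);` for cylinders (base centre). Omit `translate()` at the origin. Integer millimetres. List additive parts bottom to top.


cube([320, 320, 110]);
translate([160, 160, 110]) cylinder(h = 80, r = 120);
translate([160, 160, 190]) cylinder(h = 110, r = 110);


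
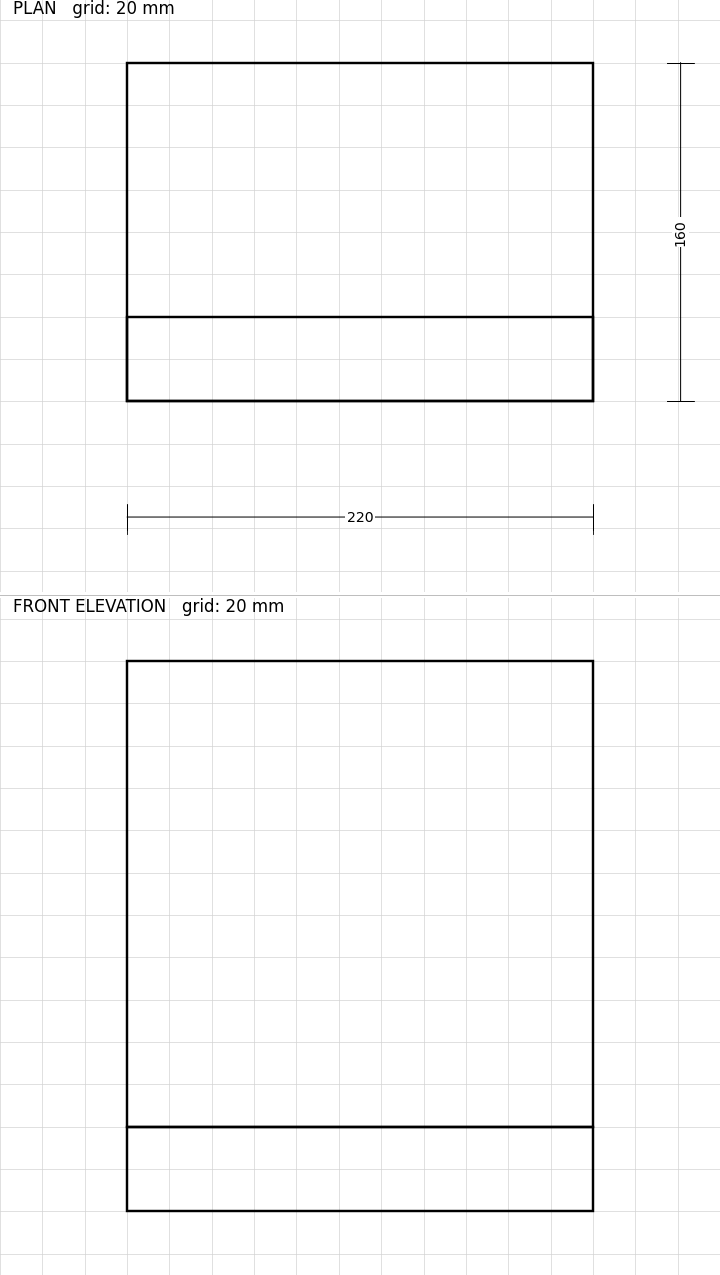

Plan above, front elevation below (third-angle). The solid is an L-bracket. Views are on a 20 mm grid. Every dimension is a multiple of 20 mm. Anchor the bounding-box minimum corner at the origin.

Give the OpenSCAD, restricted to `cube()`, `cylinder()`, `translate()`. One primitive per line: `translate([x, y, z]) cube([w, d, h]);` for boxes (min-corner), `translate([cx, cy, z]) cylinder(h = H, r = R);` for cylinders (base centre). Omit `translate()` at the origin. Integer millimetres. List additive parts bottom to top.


cube([220, 160, 40]);
translate([0, 0, 40]) cube([220, 40, 220]);
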